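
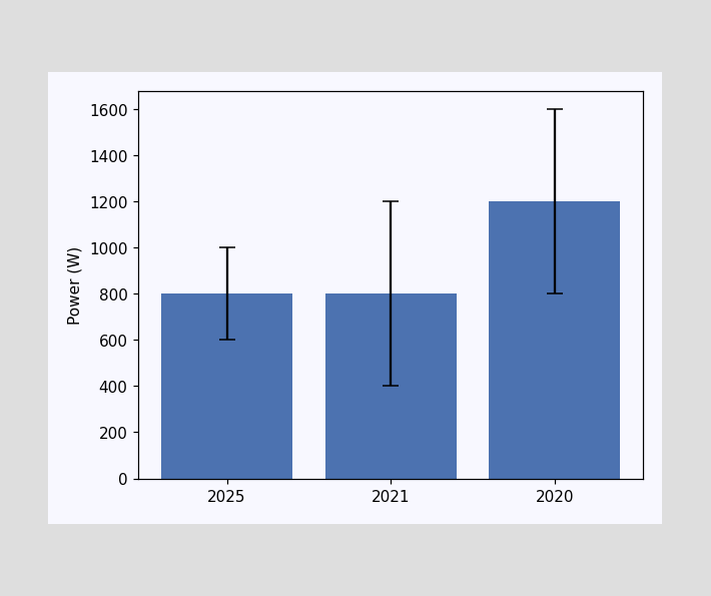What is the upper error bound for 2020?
1600W

The 2020 bar's upper whisker reaches 1600W.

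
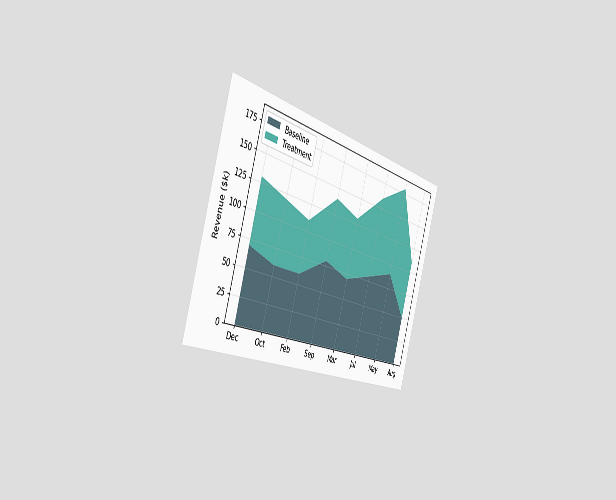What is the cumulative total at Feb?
$110k

The chart is tilted about 17° clockwise and viewed slightly from the left. The stacked total at Feb reaches $110k.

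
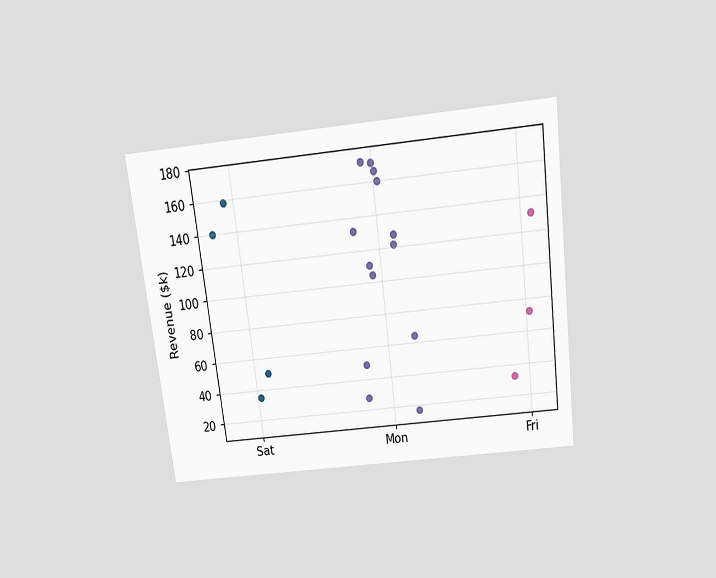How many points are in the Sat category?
4

The chart is tilted about 7° counter-clockwise and viewed slightly from above. Counting the markers in the Sat column gives 4.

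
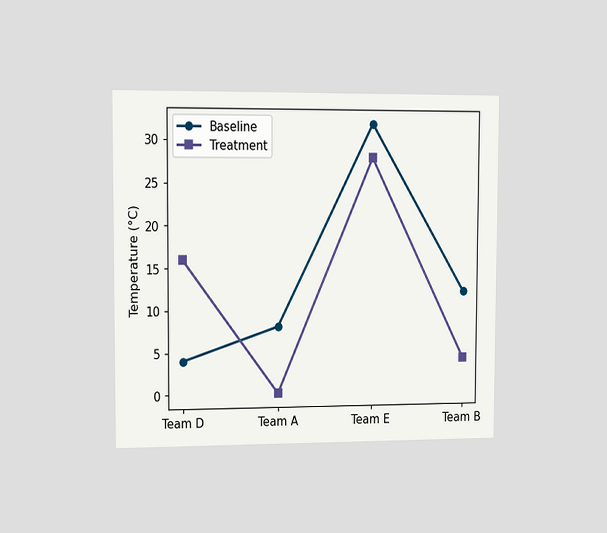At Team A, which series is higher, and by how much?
The chart is viewed slightly from the left. At Team A, Baseline sits above the other line by 8°C.

Baseline, by 8°C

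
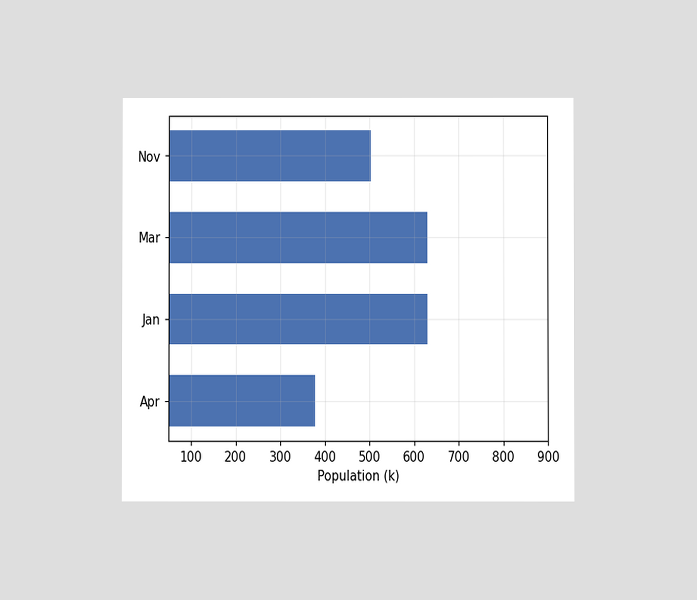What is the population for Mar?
630k

The chart is viewed at a slight angle. Reading along the chart's x-axis, the Mar bar reaches 630k.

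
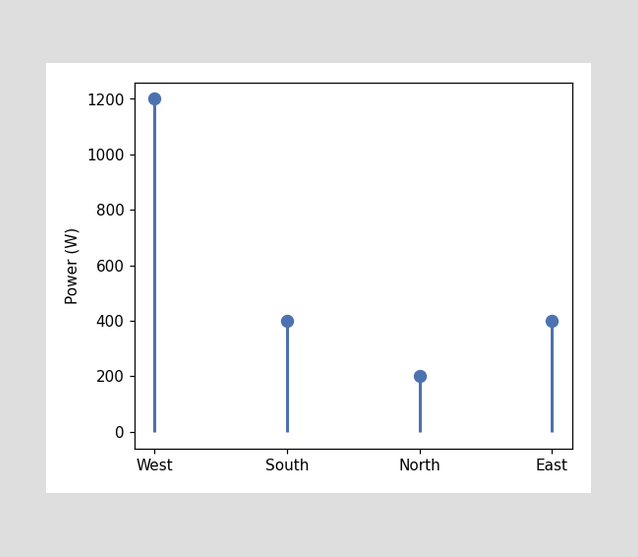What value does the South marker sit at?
The South marker sits at 400W.

400W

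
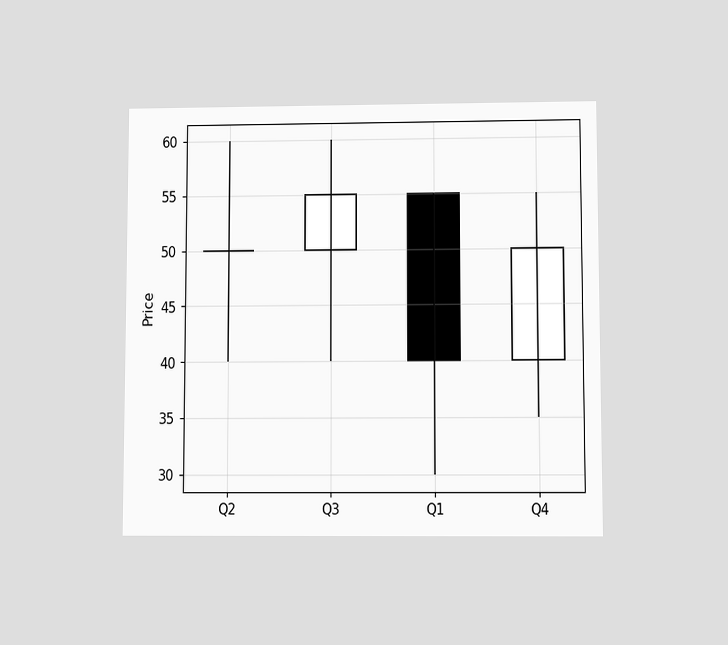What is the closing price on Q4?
The chart is viewed slightly from below. The Q4 candle closes at 50.

50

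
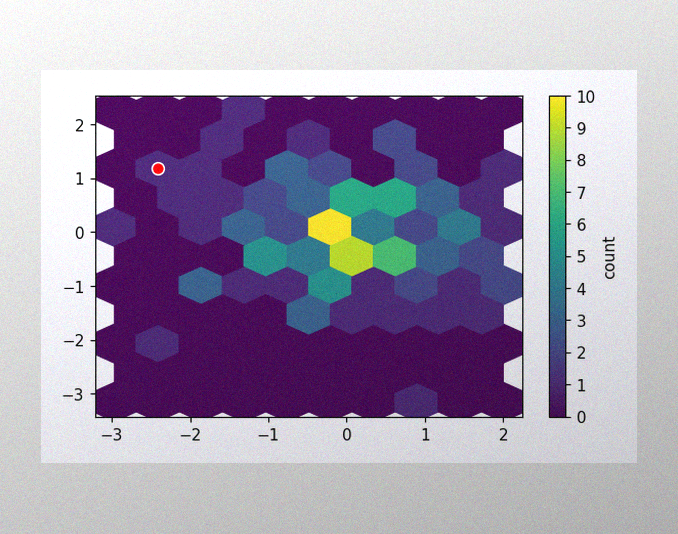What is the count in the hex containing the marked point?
The image has some photo noise and uneven lighting. The marked hex reads 1 on the colorbar.

1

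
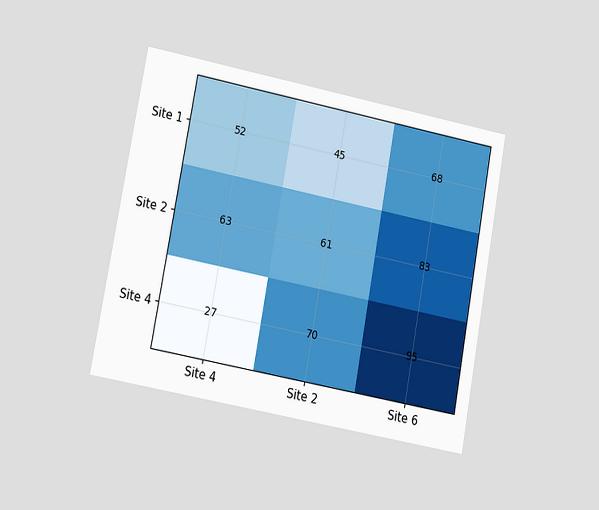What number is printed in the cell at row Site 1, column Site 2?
The chart is tilted about 10° clockwise and viewed at a slight angle. The (Site 1, Site 2) cell reads 45.

45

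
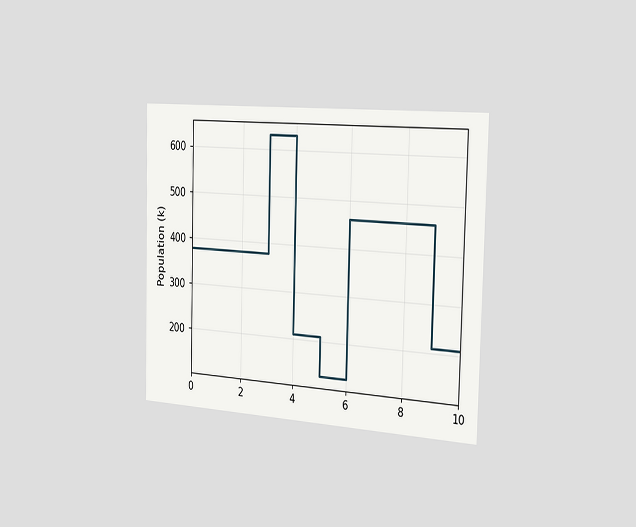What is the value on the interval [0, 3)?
378k

The chart is viewed slightly from the right. On [0, 3) the step sits at 378k.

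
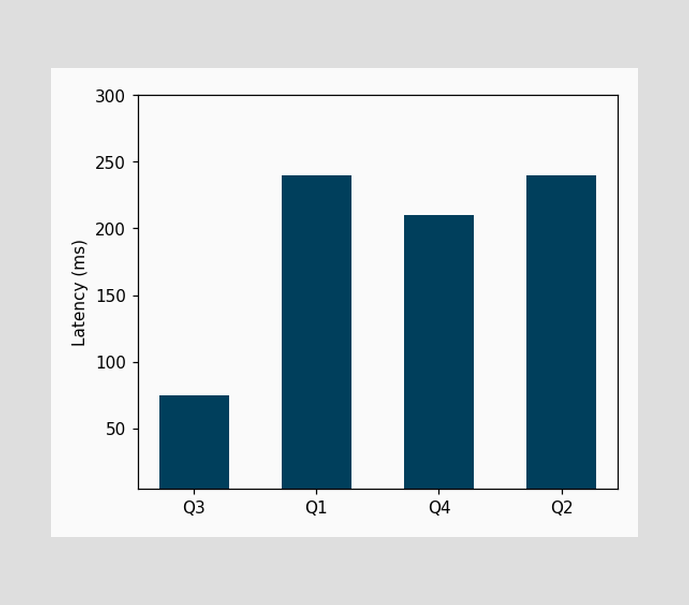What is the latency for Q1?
240ms

Reading along the chart's y-axis, the Q1 bar reaches 240ms.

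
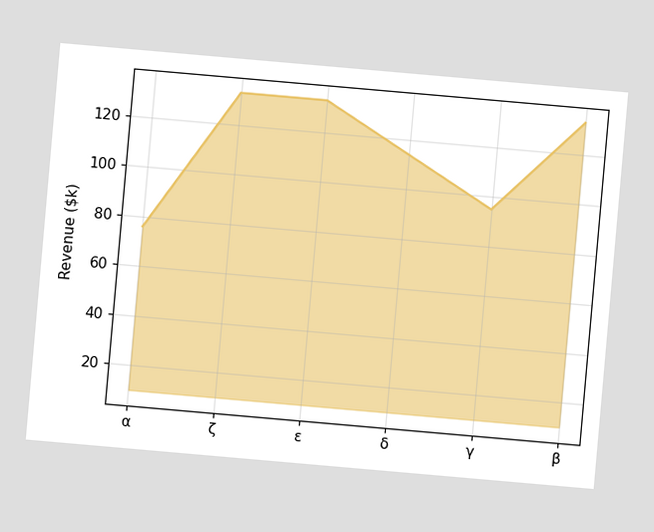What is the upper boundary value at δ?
The chart is tilted about 5° clockwise. At δ the upper boundary is at $114k.

$114k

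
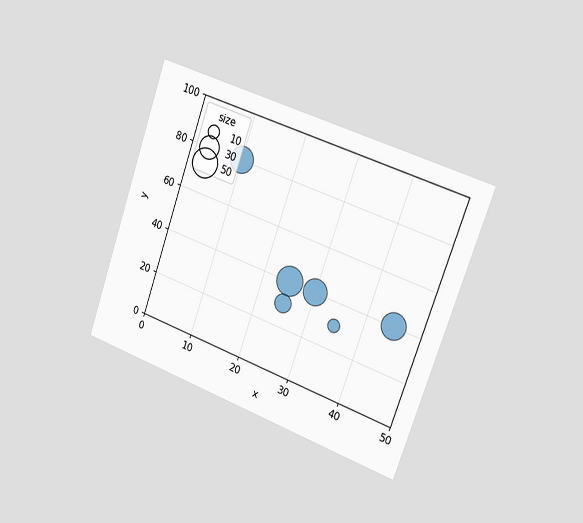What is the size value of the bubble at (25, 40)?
The chart is tilted about 19° clockwise and viewed slightly from the right. Matching the bubble at (25, 40) against the size legend gives 50.

50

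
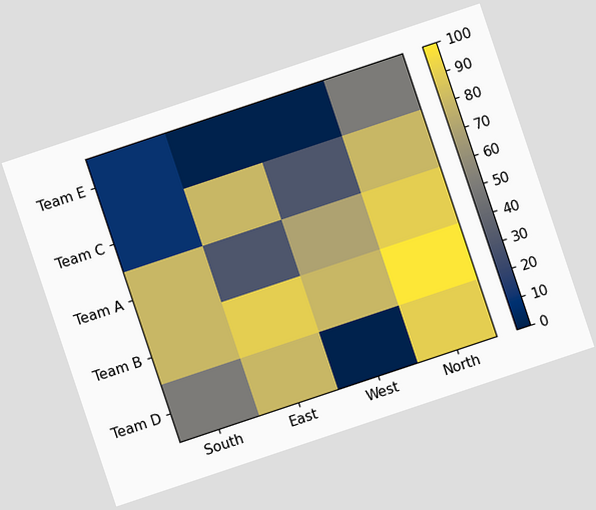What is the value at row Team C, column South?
10

The chart is tilted about 18° counter-clockwise. Matching cell (Team C, South) against the colorbar gives 10.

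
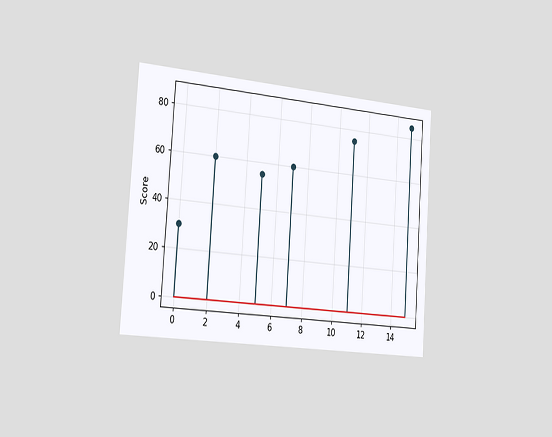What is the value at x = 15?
85

The chart is tilted about 4° clockwise and viewed slightly from the left. The stem at x=15 reaches 85.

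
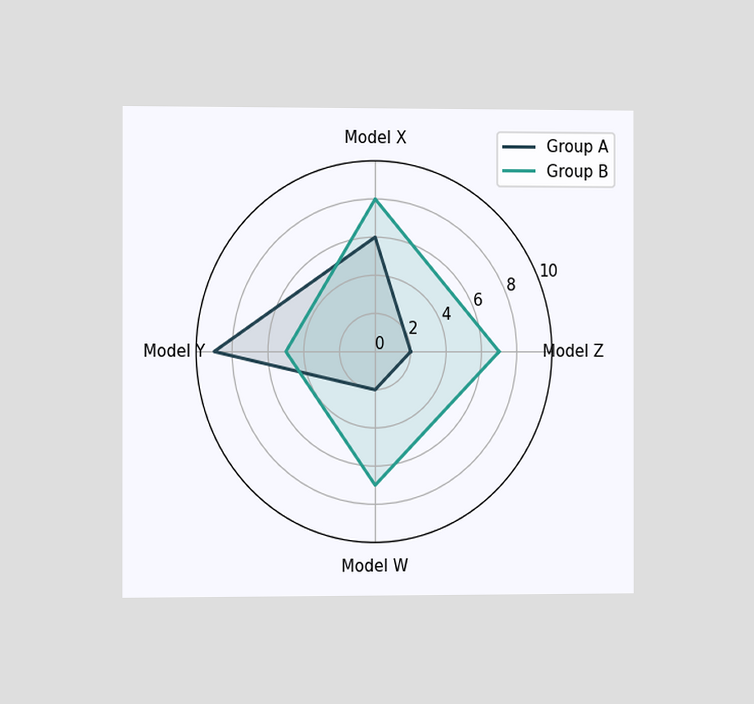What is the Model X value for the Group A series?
The chart is viewed slightly from the left. On the Model X axis, Group A reaches 6.

6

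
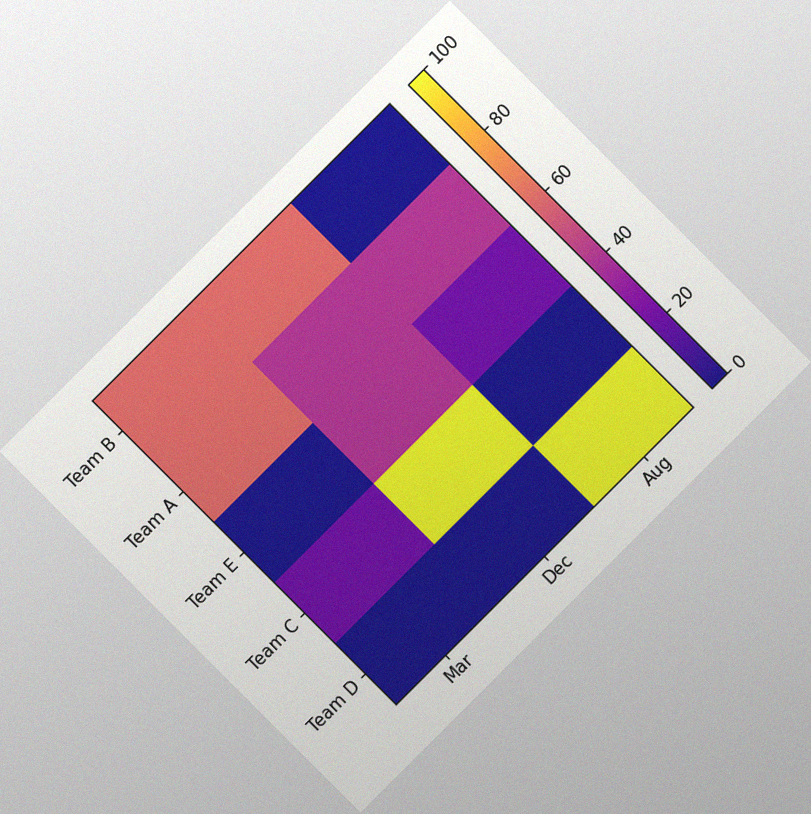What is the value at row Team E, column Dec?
The chart is tilted about 45° counter-clockwise, with some photo noise. Matching cell (Team E, Dec) against the colorbar gives 40.

40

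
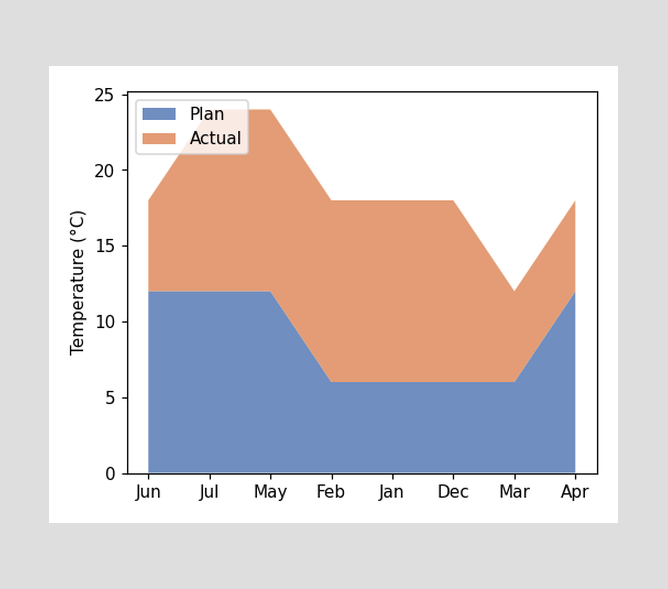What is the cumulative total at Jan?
The stacked total at Jan reaches 18°C.

18°C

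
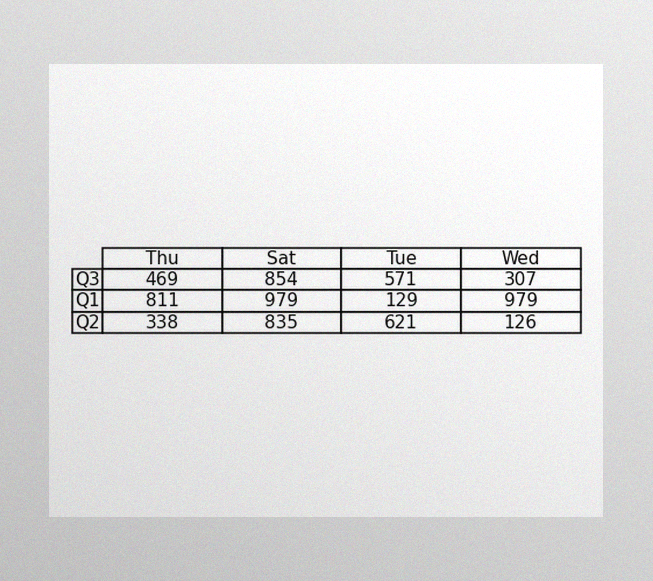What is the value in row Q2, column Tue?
621

The image has some photo noise and uneven lighting. The (Q2, Tue) cell reads 621.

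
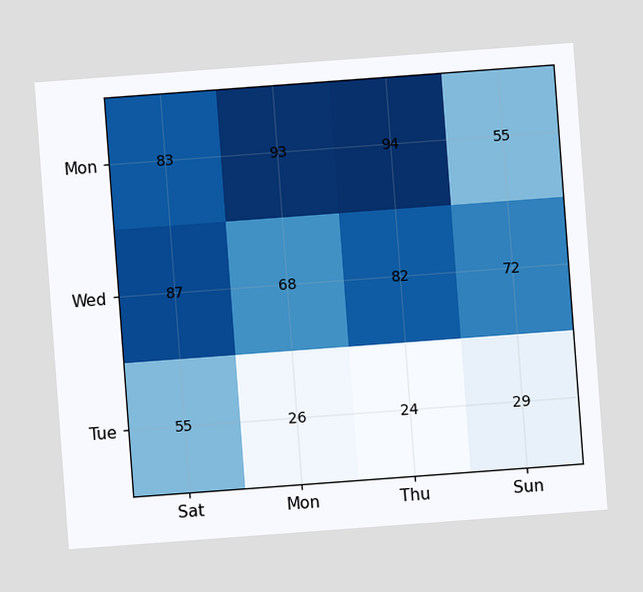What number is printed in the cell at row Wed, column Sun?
The chart is tilted about 4° counter-clockwise. The (Wed, Sun) cell reads 72.

72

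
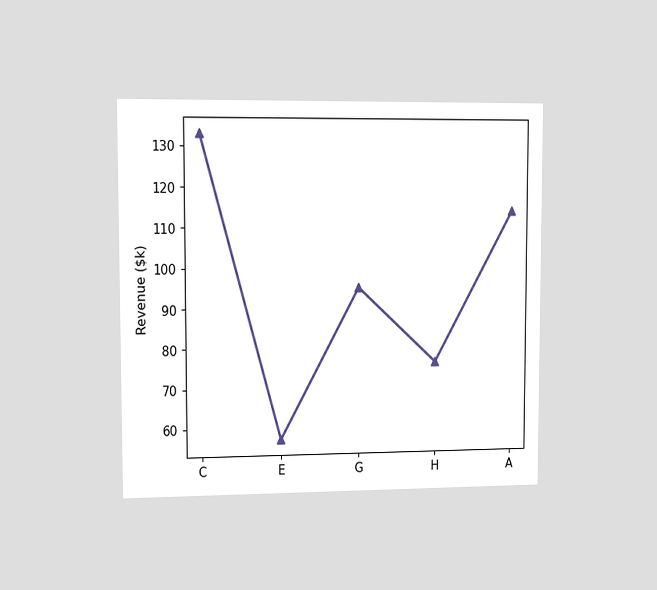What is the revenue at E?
The chart is viewed slightly from the left. At E, the line is at $57k.

$57k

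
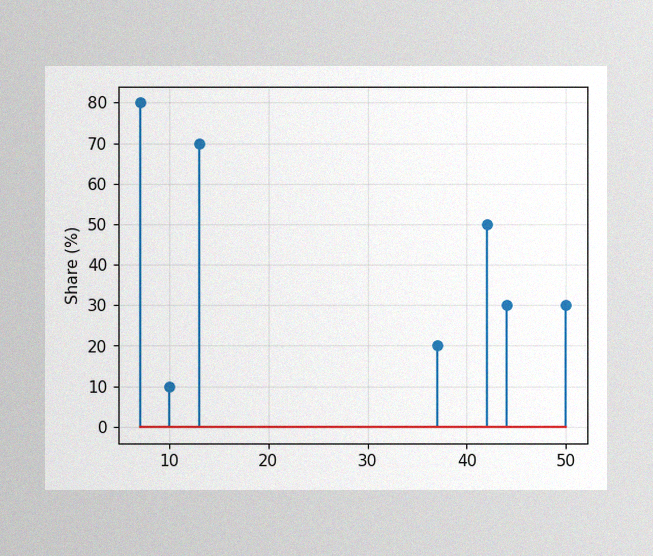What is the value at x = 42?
50%

The image has some photo noise and uneven lighting. The stem at x=42 reaches 50%.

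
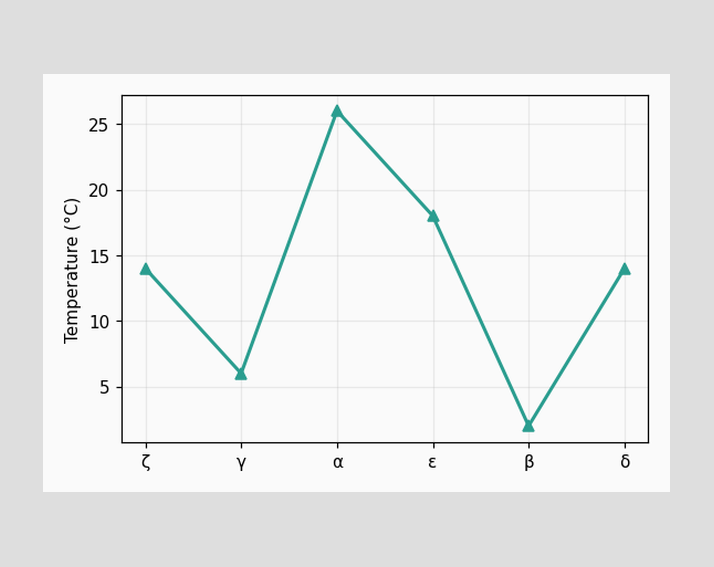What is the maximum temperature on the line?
26°C

The highest point is at α, and reading across to the y-axis gives 26°C.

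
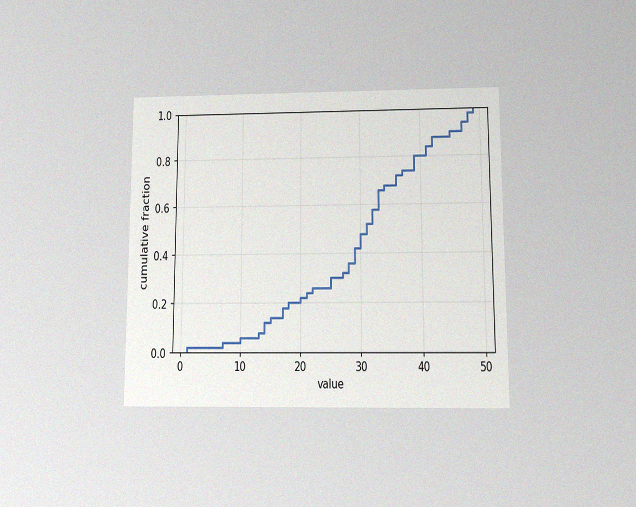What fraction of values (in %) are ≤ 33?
66%

The chart is viewed slightly from below, with some photo noise. At x=33 the ECDF step is at 66%.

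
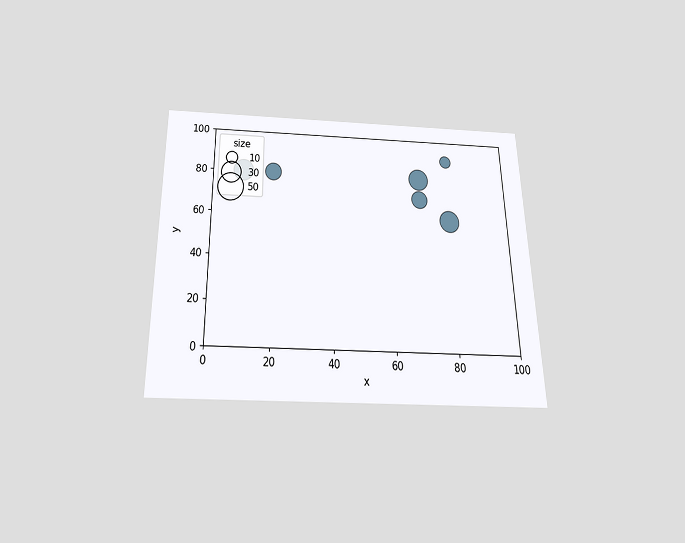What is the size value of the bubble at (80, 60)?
The chart is viewed slightly from below. Matching the bubble at (80, 60) against the size legend gives 30.

30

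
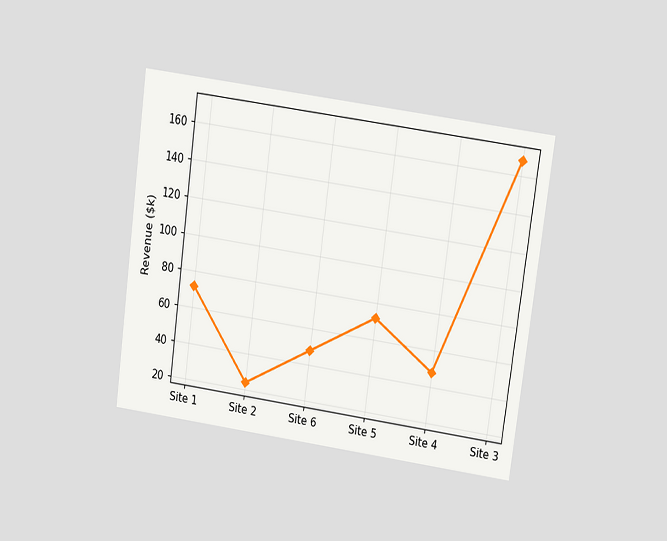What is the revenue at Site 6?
The chart is tilted about 8° clockwise and viewed at a slight angle. At Site 6, the line is at $48k.

$48k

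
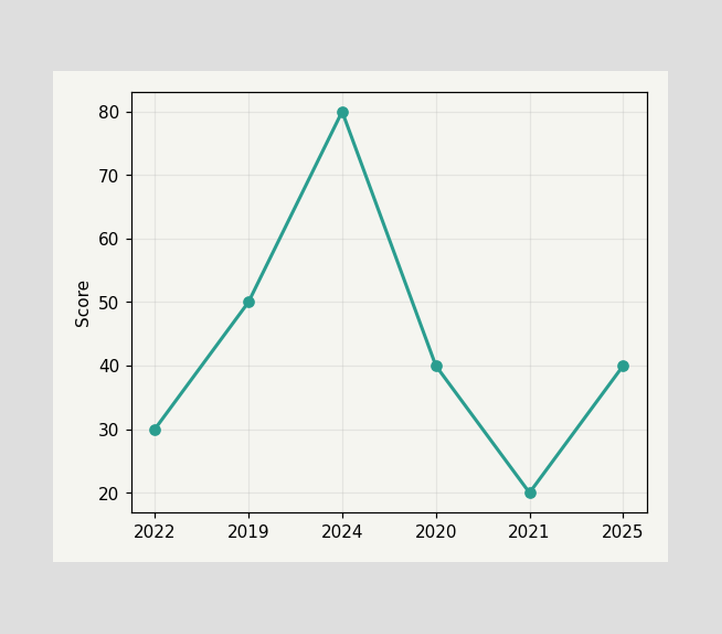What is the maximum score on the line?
80

The highest point is at 2024, and reading across to the y-axis gives 80.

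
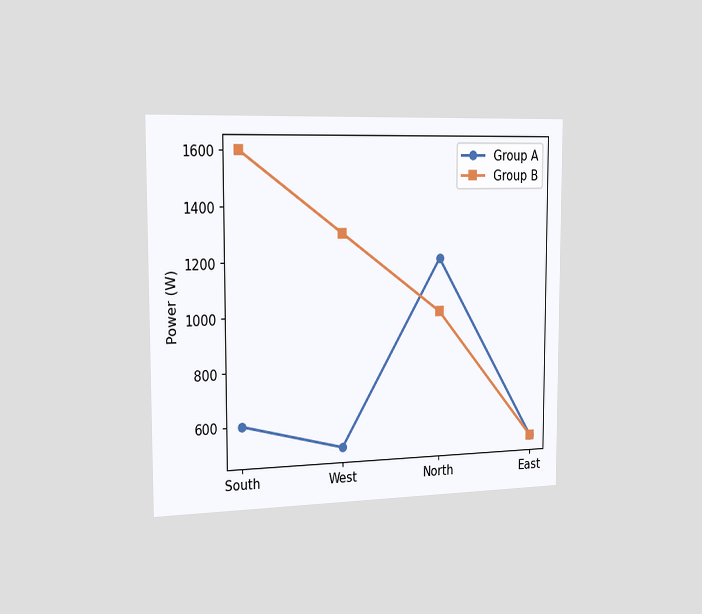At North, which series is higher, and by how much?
Group A, by 200W

The chart is viewed slightly from the left. At North, Group A sits above the other line by 200W.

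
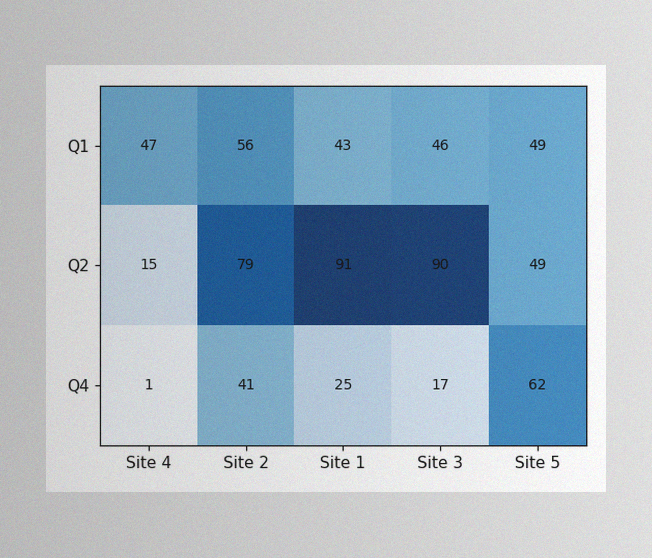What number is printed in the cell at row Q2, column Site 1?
The image has some photo noise and uneven lighting. The (Q2, Site 1) cell reads 91.

91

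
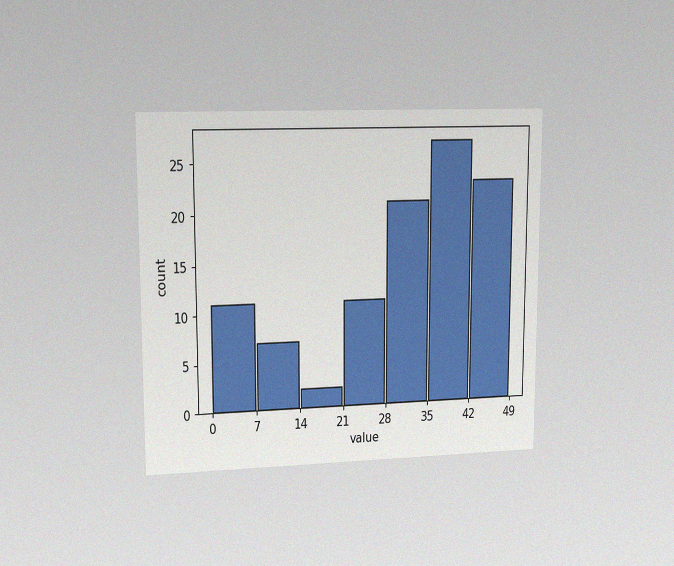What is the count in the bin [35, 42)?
27

The chart is viewed at a slight angle, with some photo noise. The [35, 42) bin has height 27.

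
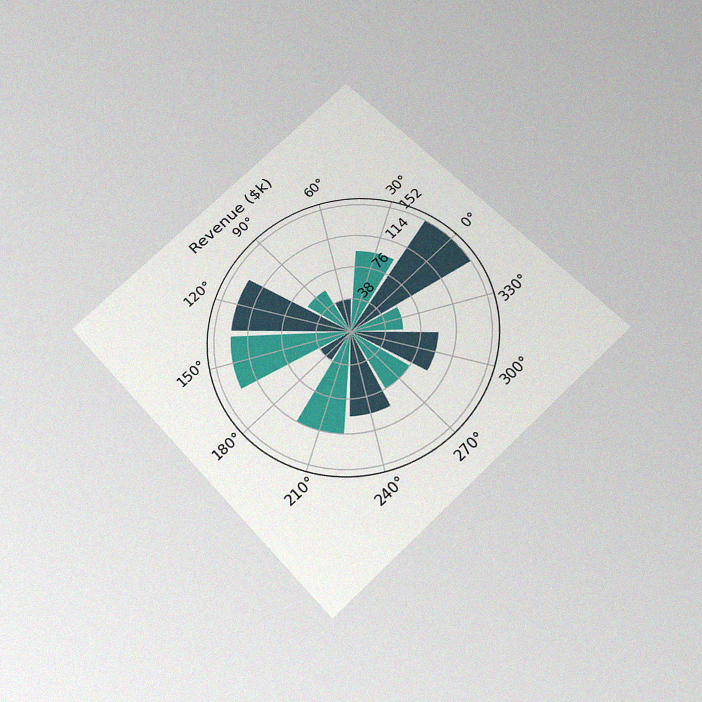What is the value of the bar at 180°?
The chart is tilted about 43° counter-clockwise and viewed slightly from below, with some photo noise. The bar at 180° reaches $38k on the radial axis.

$38k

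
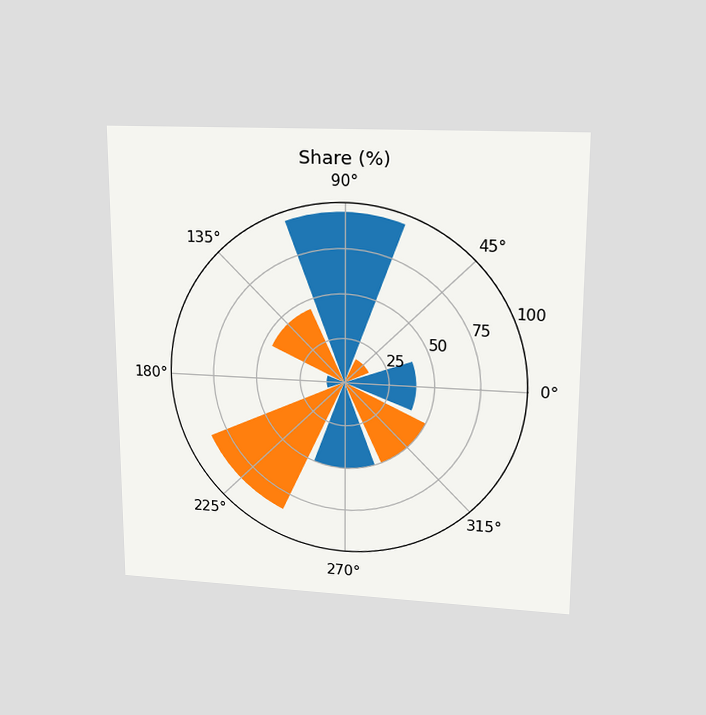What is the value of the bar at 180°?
The chart is viewed at a slight angle. The bar at 180° reaches 10% on the radial axis.

10%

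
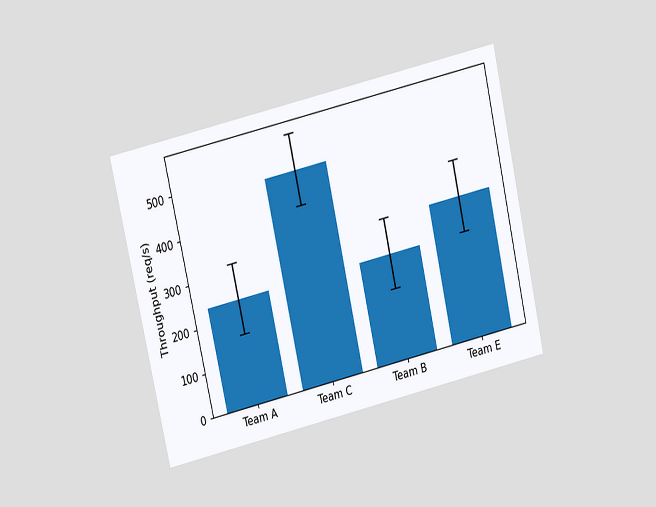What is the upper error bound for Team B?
320req/s

The chart is tilted about 13° counter-clockwise and viewed at a slight angle. The Team B bar's upper whisker reaches 320req/s.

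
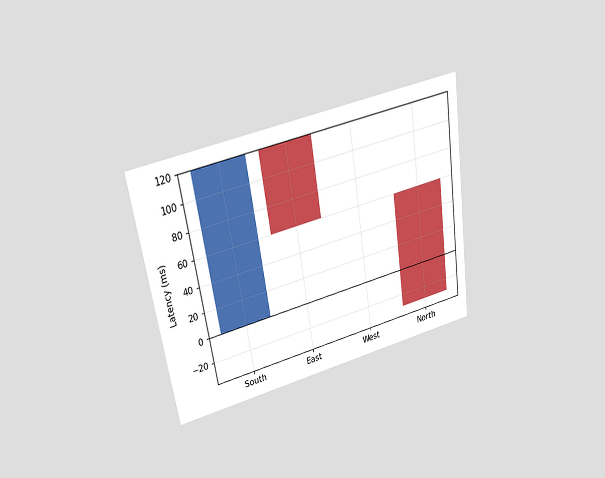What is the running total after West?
60ms

The chart is tilted about 9° counter-clockwise and viewed slightly from above. After West the running total reaches 60ms.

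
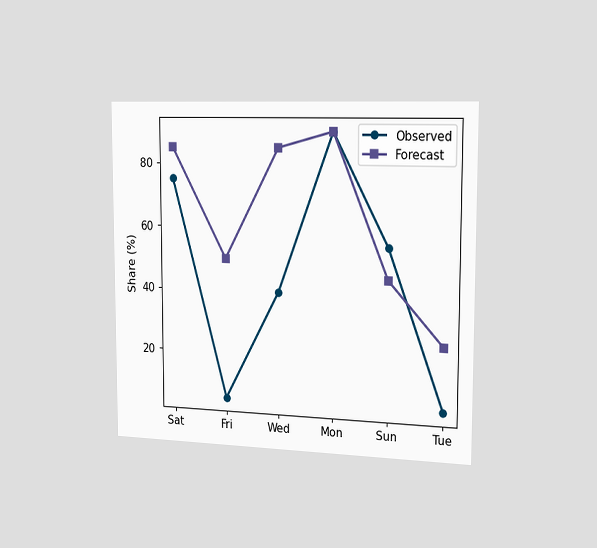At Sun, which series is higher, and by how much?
The chart is viewed slightly from the right. At Sun, Observed sits above the other line by 10%.

Observed, by 10%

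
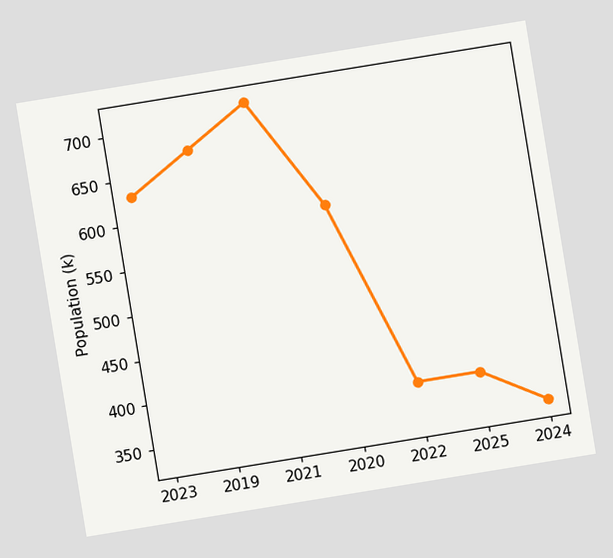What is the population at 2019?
The chart is tilted about 9° counter-clockwise. At 2019, the line is at 672k.

672k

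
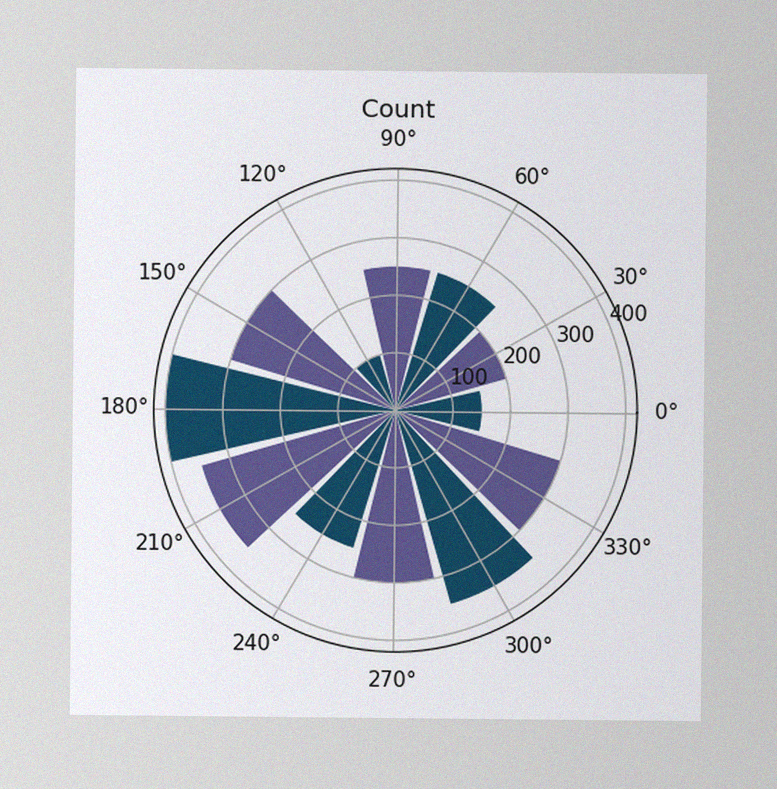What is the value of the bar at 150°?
300

The image has some photo noise and uneven lighting. The bar at 150° reaches 300 on the radial axis.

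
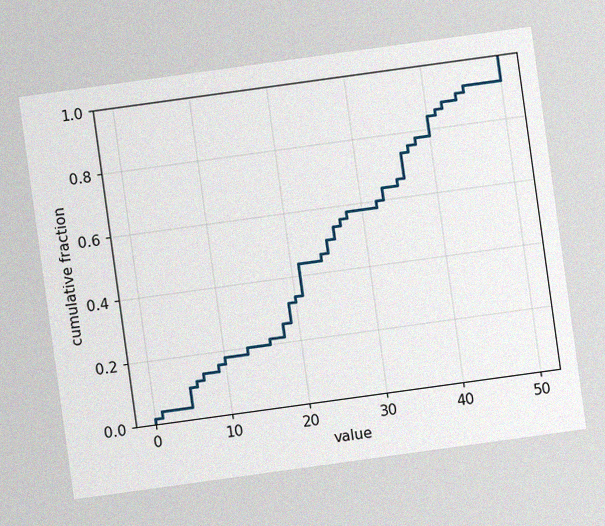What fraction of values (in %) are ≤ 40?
84%

The chart is tilted about 8° counter-clockwise, with some photo noise. At x=40 the ECDF step is at 84%.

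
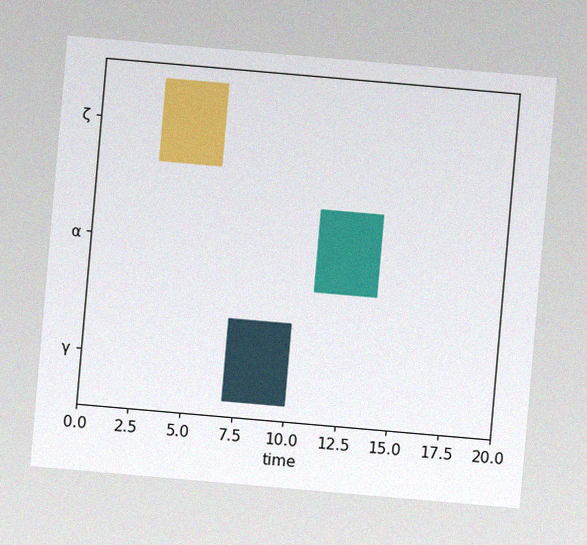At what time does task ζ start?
The chart is tilted about 5° clockwise, with some photo noise. The ζ bar begins at t=3.

3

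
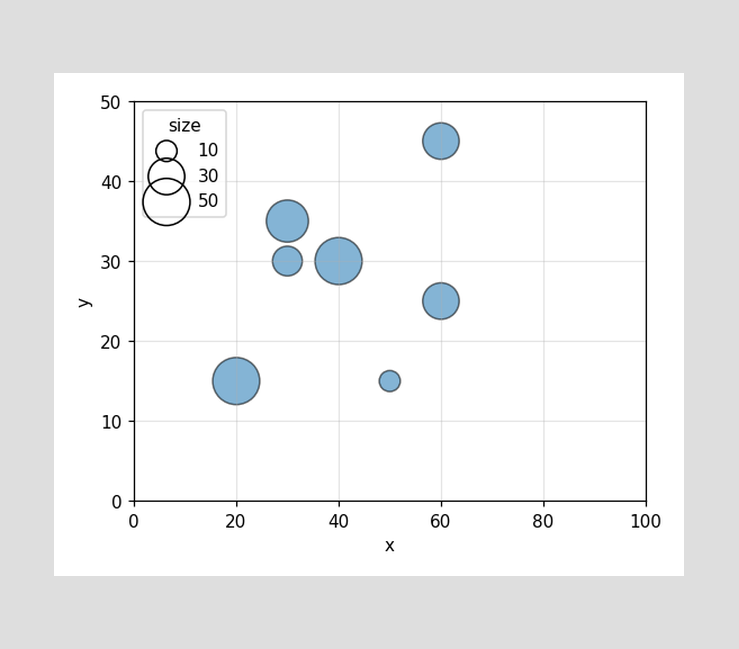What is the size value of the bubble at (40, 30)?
Matching the bubble at (40, 30) against the size legend gives 50.

50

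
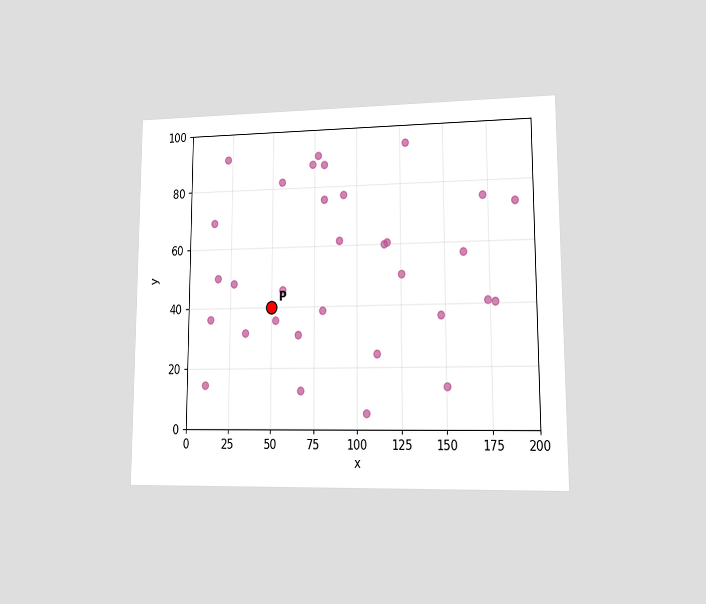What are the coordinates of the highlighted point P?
(50, 40)

The chart is viewed at a slight angle. Following the gridlines from P to each axis, P sits at (50, 40).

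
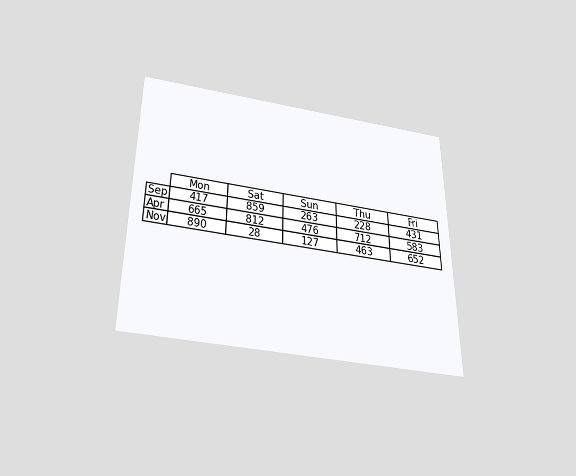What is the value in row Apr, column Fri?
583

The chart is viewed slightly from below. The (Apr, Fri) cell reads 583.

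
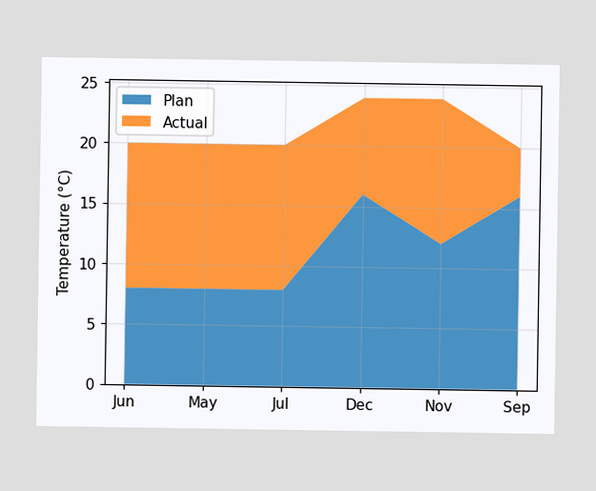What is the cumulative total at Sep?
The stacked total at Sep reaches 20°C.

20°C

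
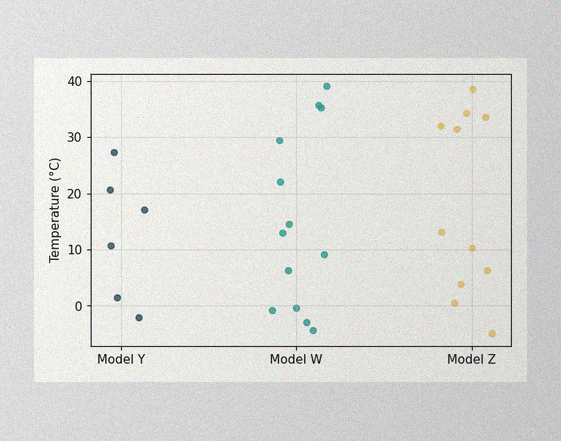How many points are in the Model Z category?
The image has some photo noise and uneven lighting. Counting the markers in the Model Z column gives 11.

11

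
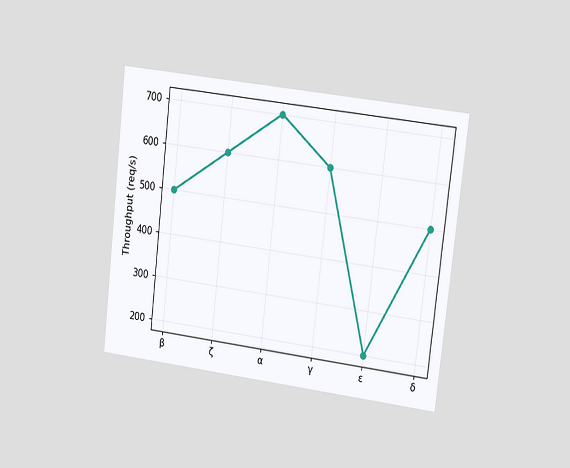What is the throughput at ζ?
600req/s

The chart is tilted about 7° clockwise and viewed slightly from the right. At ζ, the line is at 600req/s.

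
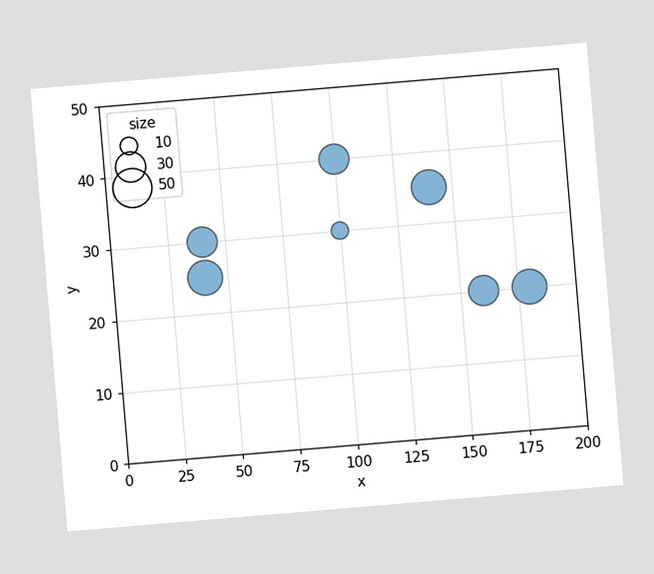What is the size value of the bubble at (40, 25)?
40

The chart is tilted about 5° counter-clockwise. Matching the bubble at (40, 25) against the size legend gives 40.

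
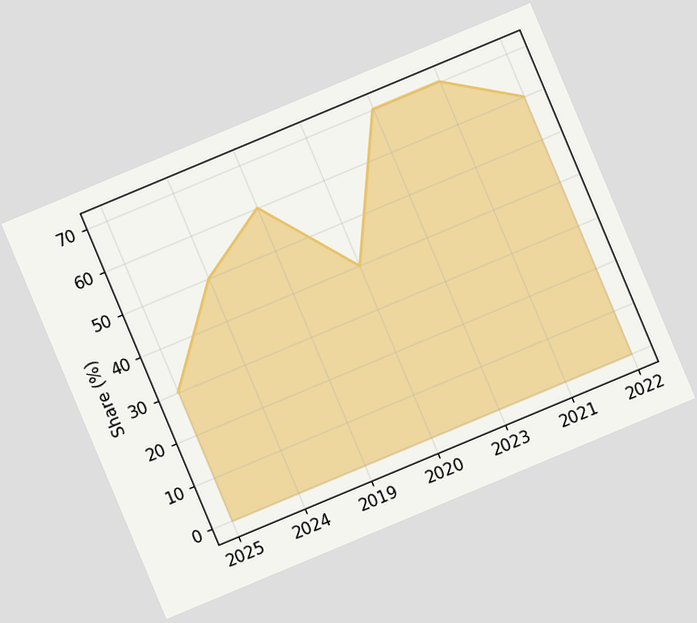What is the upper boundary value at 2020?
The chart is tilted about 23° counter-clockwise. At 2020 the upper boundary is at 40%.

40%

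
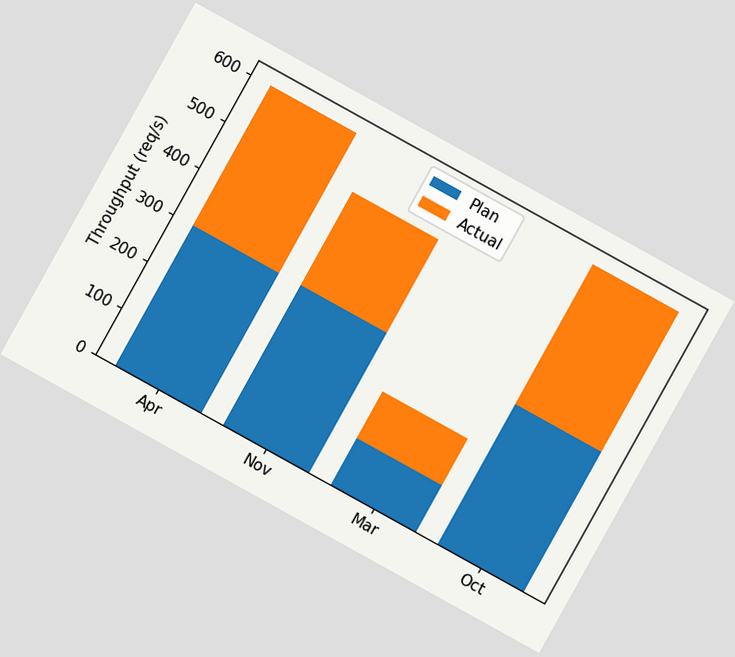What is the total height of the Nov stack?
500req/s

The chart is tilted about 29° clockwise. The Nov stack's top reaches 500req/s on the y-axis.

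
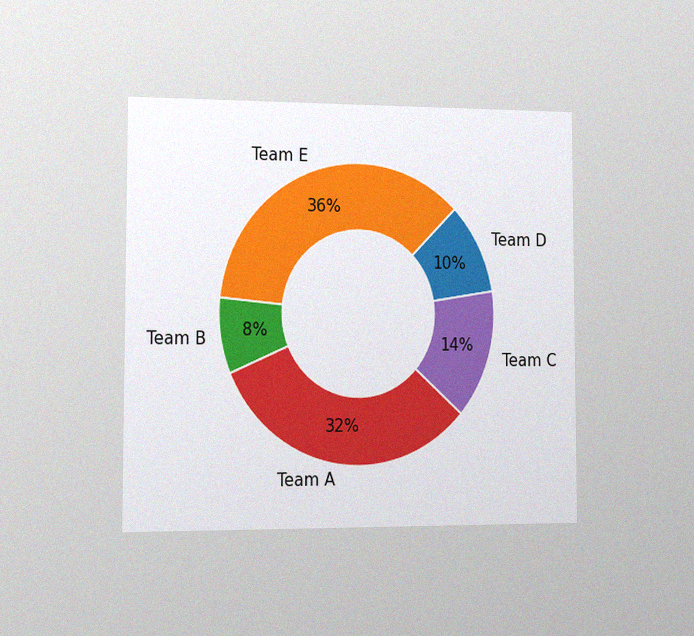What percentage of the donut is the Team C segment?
14%

The chart is viewed slightly from the left, with some photo noise. The Team C segment takes up 14% of the ring.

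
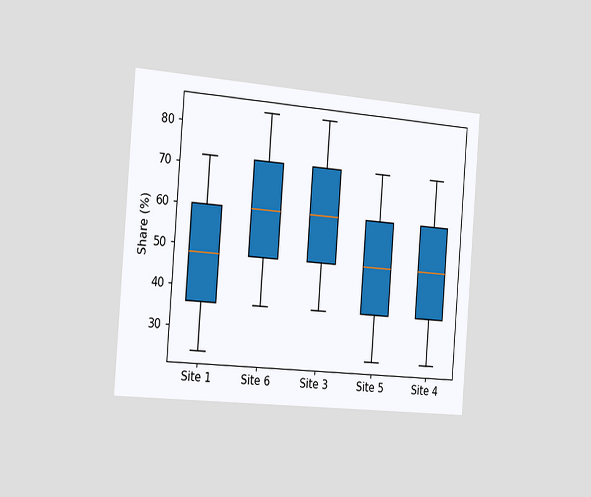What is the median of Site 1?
48%

The chart is tilted about 4° clockwise and viewed slightly from the left. The median line in the Site 1 box sits at 48%.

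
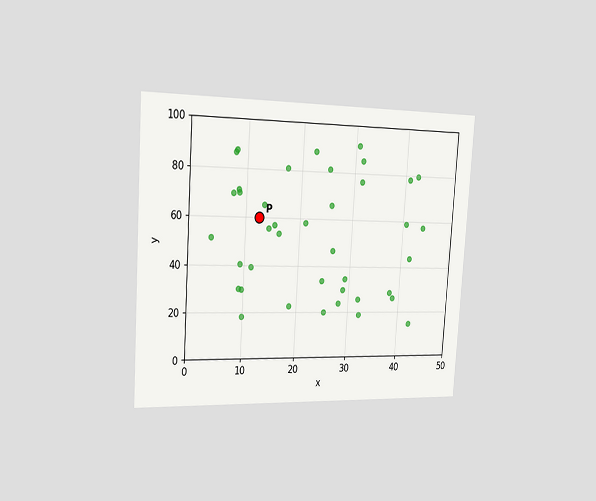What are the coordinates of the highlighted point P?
(12.5, 60)

The chart is tilted about 4° clockwise and viewed slightly from the left. Following the gridlines from P to each axis, P sits at (12.5, 60).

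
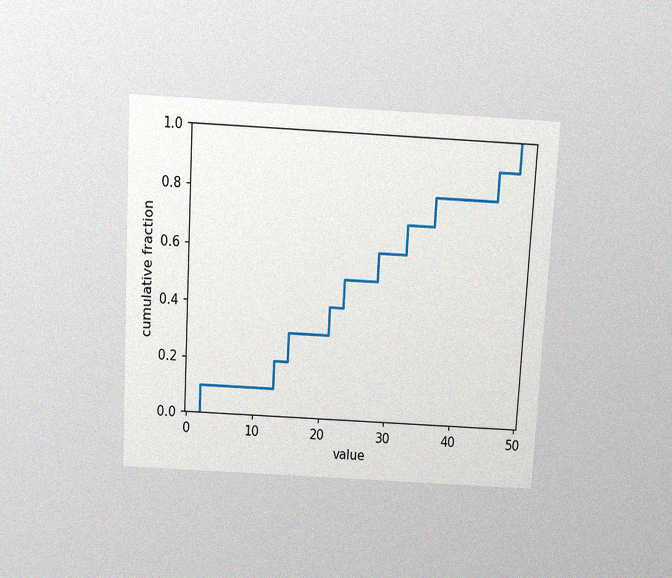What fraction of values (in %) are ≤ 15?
The chart is tilted about 3° clockwise and viewed slightly from above, with some photo noise. At x=15 the ECDF step is at 30%.

30%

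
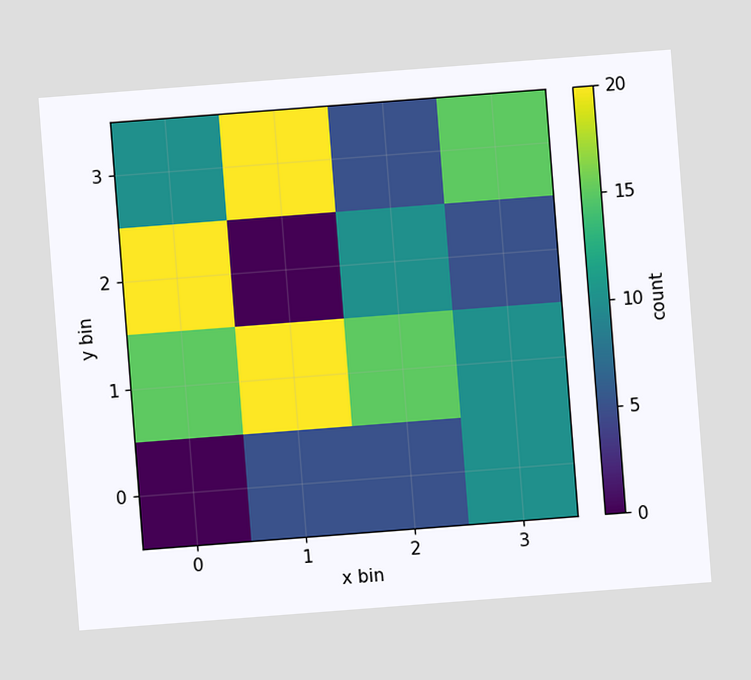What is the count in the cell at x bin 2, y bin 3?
5

The chart is tilted about 4° counter-clockwise. Matching the cell (2, 3) against the colorbar gives 5.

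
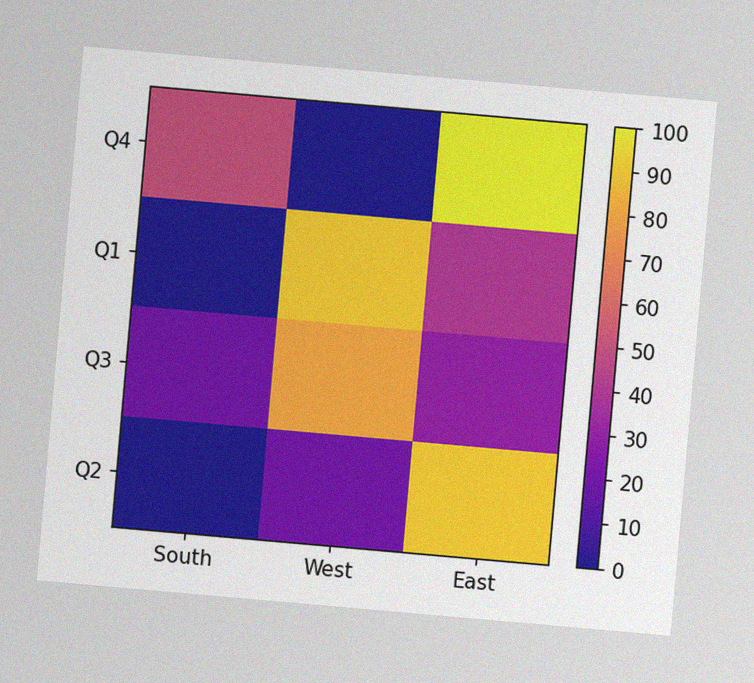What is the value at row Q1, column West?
90

The chart is tilted about 5° clockwise, with some photo noise. Matching cell (Q1, West) against the colorbar gives 90.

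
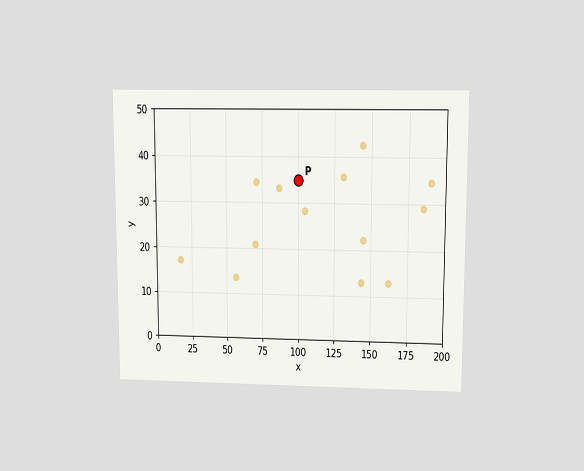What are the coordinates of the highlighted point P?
(100, 35)

The chart is viewed at a slight angle. Following the gridlines from P to each axis, P sits at (100, 35).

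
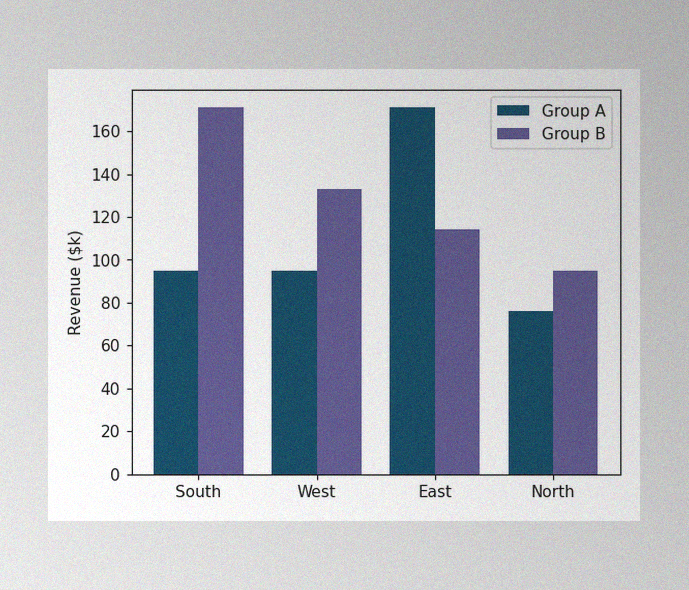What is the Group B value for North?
The image has some photo noise and uneven lighting. The Group B bar at North reaches $95k on the y-axis.

$95k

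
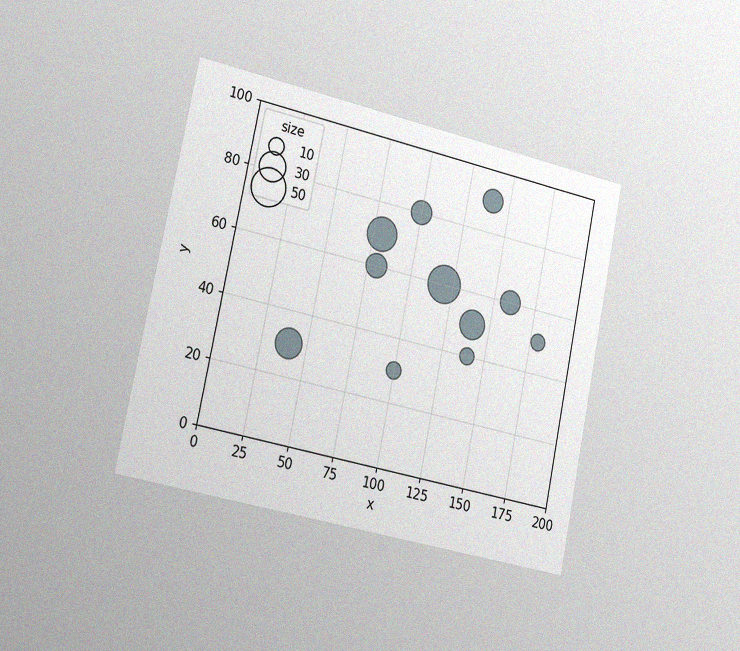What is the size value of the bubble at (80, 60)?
The chart is tilted about 12° clockwise and viewed slightly from the left, with some photo noise. Matching the bubble at (80, 60) against the size legend gives 20.

20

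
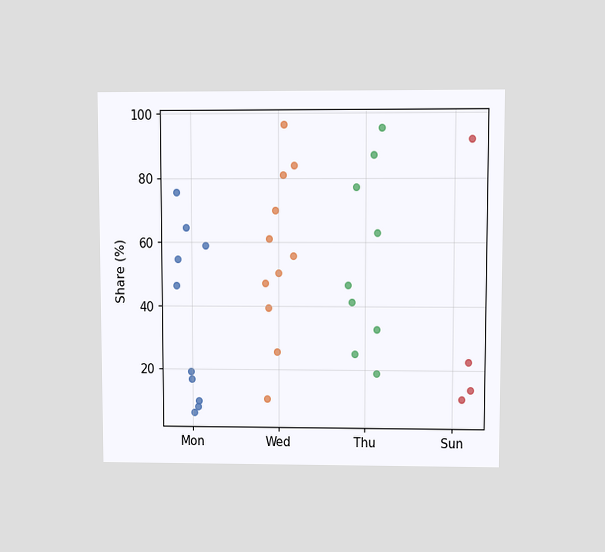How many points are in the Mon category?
The chart is viewed at a slight angle. Counting the markers in the Mon column gives 10.

10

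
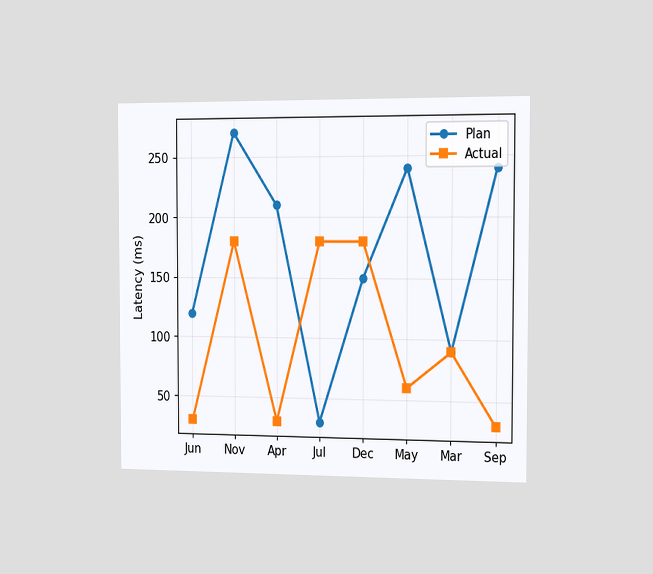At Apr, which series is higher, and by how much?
The chart is viewed slightly from the right. At Apr, Plan sits above the other line by 180ms.

Plan, by 180ms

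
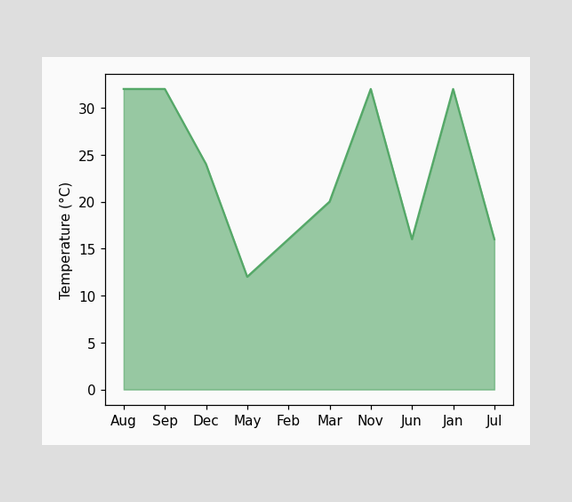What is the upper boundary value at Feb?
16°C

At Feb the upper boundary is at 16°C.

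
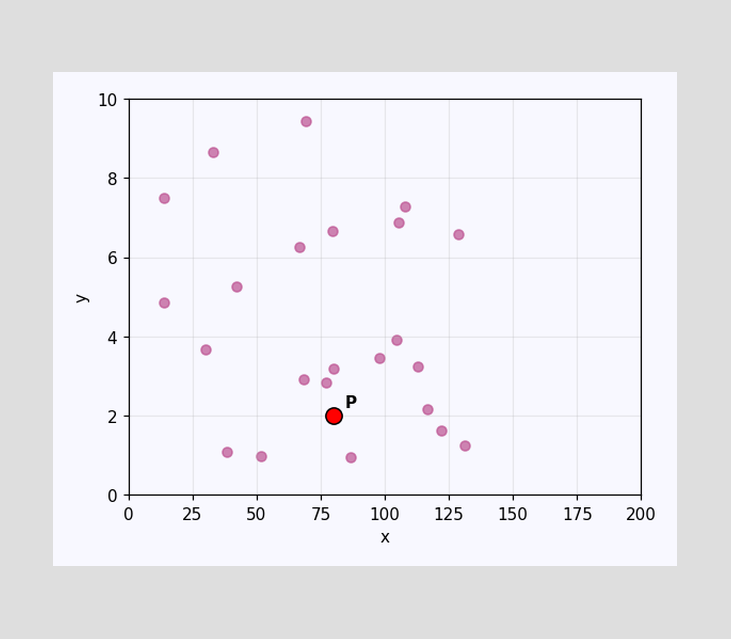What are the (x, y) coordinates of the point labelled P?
Following the gridlines from P to each axis, P sits at (80, 2).

(80, 2)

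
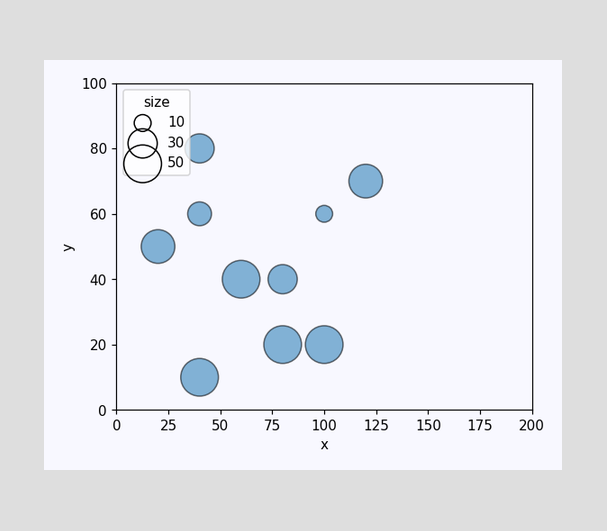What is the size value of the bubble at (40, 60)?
20

Matching the bubble at (40, 60) against the size legend gives 20.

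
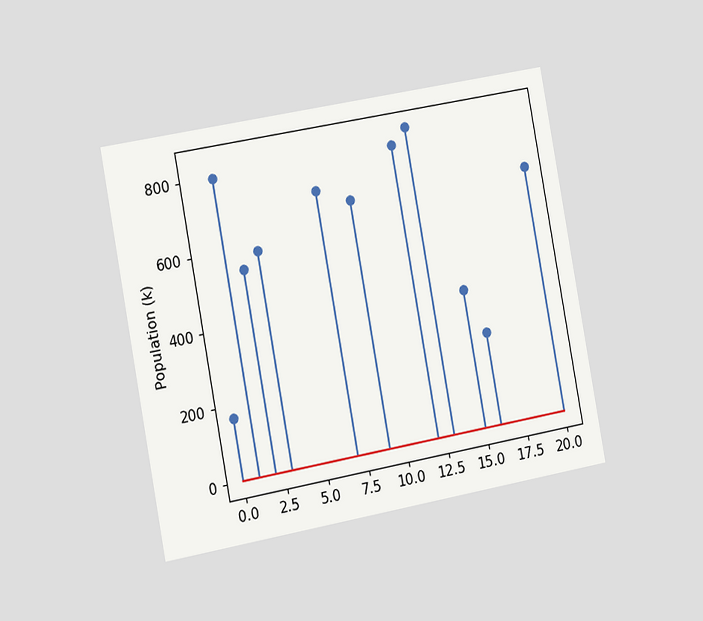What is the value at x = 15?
The chart is tilted about 10° counter-clockwise and viewed slightly from the left. The stem at x=15 reaches 378k.

378k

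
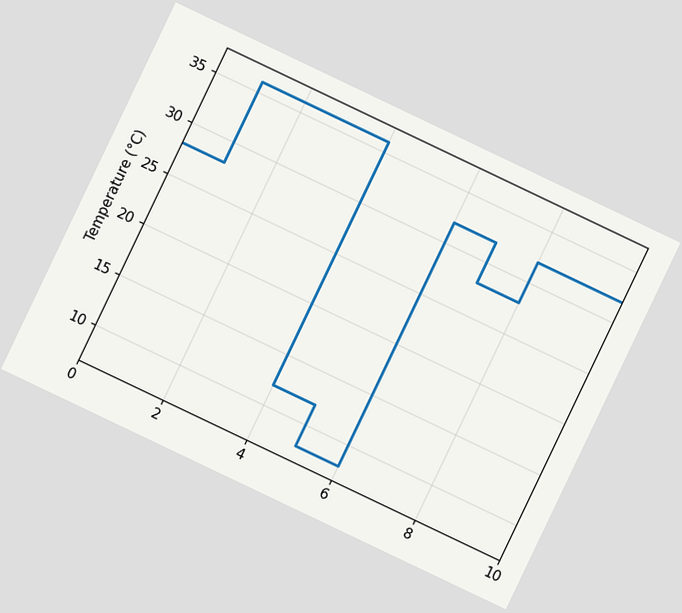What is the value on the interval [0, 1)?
The chart is tilted about 25° clockwise. On [0, 1) the step sits at 28°C.

28°C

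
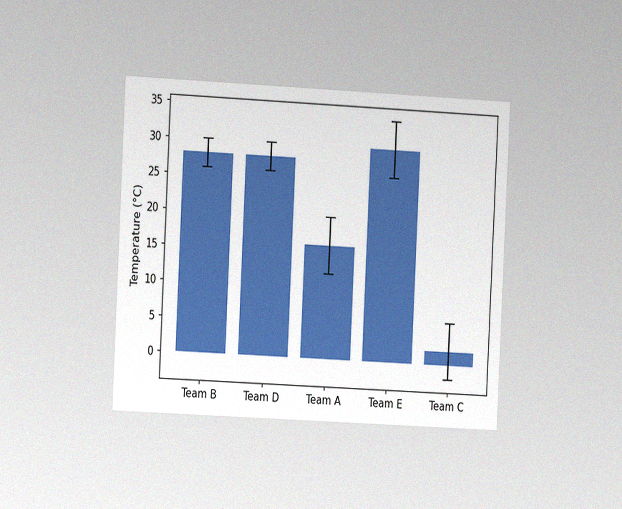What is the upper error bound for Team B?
30°C

The chart is tilted about 3° clockwise and viewed slightly from the left, with some photo noise. The Team B bar's upper whisker reaches 30°C.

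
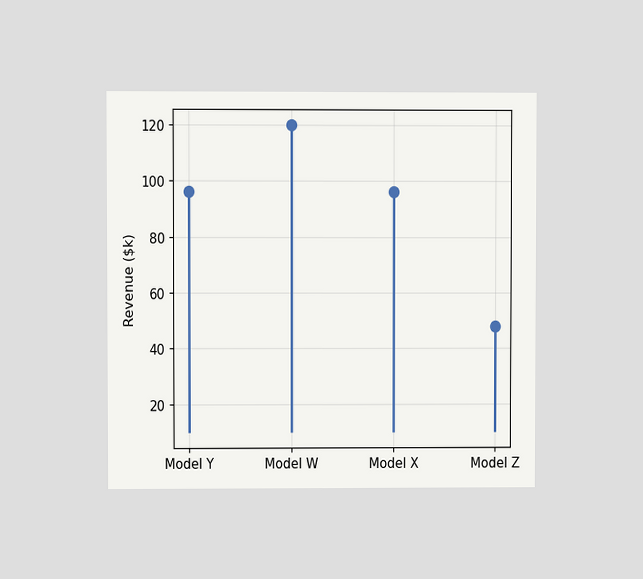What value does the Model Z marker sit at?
$48k

The chart is viewed at a slight angle. The Model Z marker sits at $48k.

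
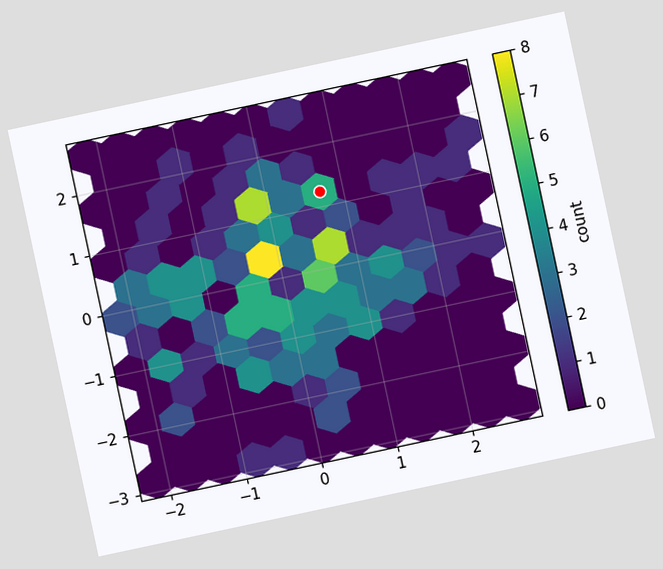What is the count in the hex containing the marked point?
The chart is tilted about 12° counter-clockwise. The marked hex reads 5 on the colorbar.

5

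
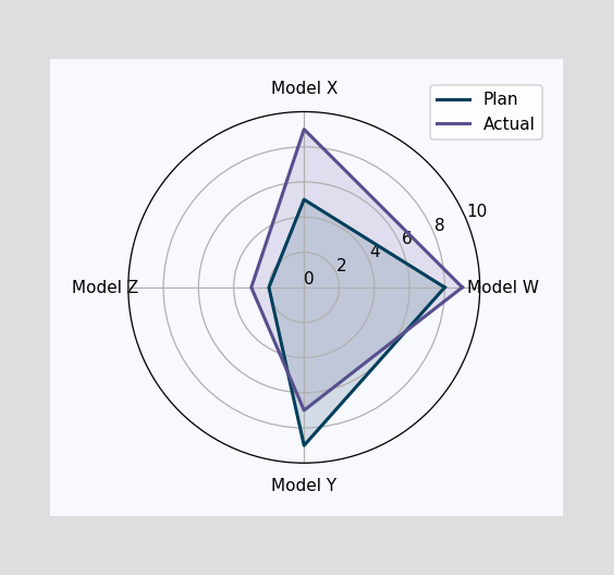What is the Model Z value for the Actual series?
On the Model Z axis, Actual reaches 3.

3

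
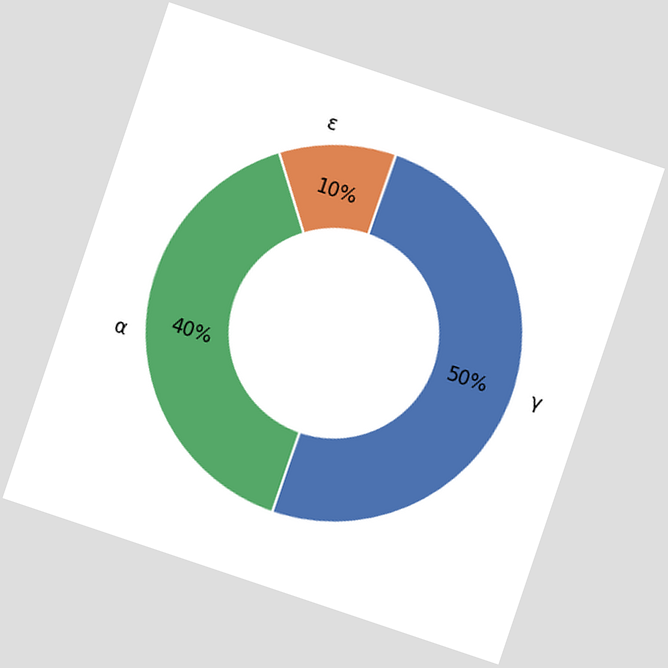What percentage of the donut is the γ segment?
50%

The chart is tilted about 19° clockwise. The γ segment takes up 50% of the ring.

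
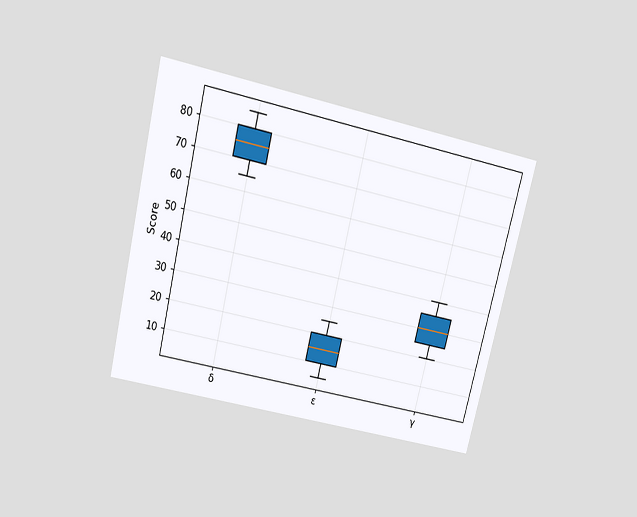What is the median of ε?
15

The chart is tilted about 14° clockwise and viewed slightly from above. The median line in the ε box sits at 15.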